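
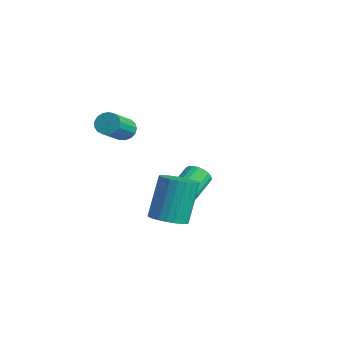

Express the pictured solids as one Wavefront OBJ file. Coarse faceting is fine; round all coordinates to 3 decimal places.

v 0.505 2.952 -3.756
v 0.92 2.925 -3.256
v 0.45 4.061 -2.804
v 0.035 4.088 -3.304
v 1.064 3.059 -3.442
v 0.594 4.195 -2.99
v 1.112 3.174 -3.682
v 0.641 4.31 -3.23
v 1.054 3.25 -3.934
v 0.584 4.386 -3.482
v 0.902 3.276 -4.156
v 0.432 4.412 -3.704
v 0.681 3.245 -4.309
v 0.211 4.381 -3.857
v 0.43 3.163 -4.366
v -0.041 4.299 -3.914
v 0.192 3.045 -4.318
v -0.279 4.181 -3.866
v 0.008 2.911 -4.172
v -0.463 4.047 -3.72
v -0.09 2.784 -3.955
v -0.561 3.92 -3.503
v -0.085 2.686 -3.703
v -0.556 3.822 -3.251
v 0.022 2.634 -3.46
v -0.449 3.77 -3.008
v 0.212 2.637 -3.269
v -0.258 3.773 -2.817
v 0.454 2.694 -3.161
v -0.017 3.83 -2.71
v 0.704 2.796 -3.157
v 0.234 3.932 -2.705
v 0.335 -0.055 1.046
v 0.872 0.149 0.966
v 1.503 -1.101 2.015
v 0.965 -1.305 2.094
v 0.78 0.289 1.188
v 1.411 -0.962 2.236
v 0.586 0.35 1.377
v 1.217 -0.901 2.425
v 0.335 0.318 1.49
v 0.965 -0.933 2.539
v 0.083 0.201 1.502
v 0.714 -1.05 2.55
v -0.111 0.025 1.409
v 0.52 -1.226 2.457
v -0.203 -0.169 1.233
v 0.428 -1.42 2.281
v -0.171 -0.337 1.014
v 0.46 -1.587 2.062
v -0.024 -0.44 0.802
v 0.607 -1.691 1.851
v 0.205 -0.455 0.646
v 0.836 -1.706 1.695
v 0.464 -0.378 0.582
v 1.095 -1.629 1.631
v 0.693 -0.227 0.624
v 1.324 -1.478 1.673
v 0.84 -0.037 0.762
v 1.471 -1.288 1.811
v 3.826 -0.393 -2.526
v 4.591 -0.047 -2.526
v 4.199 0.82 -0.654
v 3.434 0.473 -0.654
v 4.415 0.188 -2.672
v 4.023 1.054 -0.799
v 4.149 0.334 -2.795
v 3.757 1.201 -0.923
v 3.834 0.37 -2.878
v 3.441 1.236 -1.005
v 3.517 0.289 -2.907
v 3.125 1.156 -1.034
v 3.248 0.105 -2.878
v 2.856 0.971 -1.005
v 3.067 -0.156 -2.795
v 2.674 0.711 -0.923
v 3.001 -0.452 -2.672
v 2.609 0.414 -0.799
v 3.061 -0.74 -2.526
v 2.669 0.127 -0.654
v 3.237 -0.974 -2.381
v 2.845 -0.108 -0.508
v 3.503 -1.121 -2.257
v 3.111 -0.254 -0.385
v 3.819 -1.156 -2.175
v 3.426 -0.29 -0.302
v 4.135 -1.076 -2.146
v 3.743 -0.209 -0.273
v 4.404 -0.891 -2.175
v 4.012 -0.025 -0.302
v 4.586 -0.631 -2.257
v 4.193 0.236 -0.385
v 4.651 -0.334 -2.381
v 4.259 0.532 -0.508
f 2 1 5
f 2 5 3
f 3 5 6
f 3 6 4
f 5 1 7
f 5 7 6
f 6 7 8
f 6 8 4
f 7 1 9
f 7 9 8
f 8 9 10
f 8 10 4
f 9 1 11
f 9 11 10
f 10 11 12
f 10 12 4
f 11 1 13
f 11 13 12
f 12 13 14
f 12 14 4
f 13 1 15
f 13 15 14
f 14 15 16
f 14 16 4
f 15 1 17
f 15 17 16
f 16 17 18
f 16 18 4
f 17 1 19
f 17 19 18
f 18 19 20
f 18 20 4
f 19 1 21
f 19 21 20
f 20 21 22
f 20 22 4
f 21 1 23
f 21 23 22
f 22 23 24
f 22 24 4
f 23 1 25
f 23 25 24
f 24 25 26
f 24 26 4
f 25 1 27
f 25 27 26
f 26 27 28
f 26 28 4
f 27 1 29
f 27 29 28
f 28 29 30
f 28 30 4
f 29 1 31
f 29 31 30
f 30 31 32
f 30 32 4
f 31 1 2
f 31 2 32
f 32 2 3
f 32 3 4
f 34 33 37
f 34 37 35
f 35 37 38
f 35 38 36
f 37 33 39
f 37 39 38
f 38 39 40
f 38 40 36
f 39 33 41
f 39 41 40
f 40 41 42
f 40 42 36
f 41 33 43
f 41 43 42
f 42 43 44
f 42 44 36
f 43 33 45
f 43 45 44
f 44 45 46
f 44 46 36
f 45 33 47
f 45 47 46
f 46 47 48
f 46 48 36
f 47 33 49
f 47 49 48
f 48 49 50
f 48 50 36
f 49 33 51
f 49 51 50
f 50 51 52
f 50 52 36
f 51 33 53
f 51 53 52
f 52 53 54
f 52 54 36
f 53 33 55
f 53 55 54
f 54 55 56
f 54 56 36
f 55 33 57
f 55 57 56
f 56 57 58
f 56 58 36
f 57 33 59
f 57 59 58
f 58 59 60
f 58 60 36
f 59 33 34
f 59 34 60
f 60 34 35
f 60 35 36
f 62 61 65
f 62 65 63
f 63 65 66
f 63 66 64
f 65 61 67
f 65 67 66
f 66 67 68
f 66 68 64
f 67 61 69
f 67 69 68
f 68 69 70
f 68 70 64
f 69 61 71
f 69 71 70
f 70 71 72
f 70 72 64
f 71 61 73
f 71 73 72
f 72 73 74
f 72 74 64
f 73 61 75
f 73 75 74
f 74 75 76
f 74 76 64
f 75 61 77
f 75 77 76
f 76 77 78
f 76 78 64
f 77 61 79
f 77 79 78
f 78 79 80
f 78 80 64
f 79 61 81
f 79 81 80
f 80 81 82
f 80 82 64
f 81 61 83
f 81 83 82
f 82 83 84
f 82 84 64
f 83 61 85
f 83 85 84
f 84 85 86
f 84 86 64
f 85 61 87
f 85 87 86
f 86 87 88
f 86 88 64
f 87 61 89
f 87 89 88
f 88 89 90
f 88 90 64
f 89 61 91
f 89 91 90
f 90 91 92
f 90 92 64
f 91 61 93
f 91 93 92
f 92 93 94
f 92 94 64
f 93 61 62
f 93 62 94
f 94 62 63
f 94 63 64



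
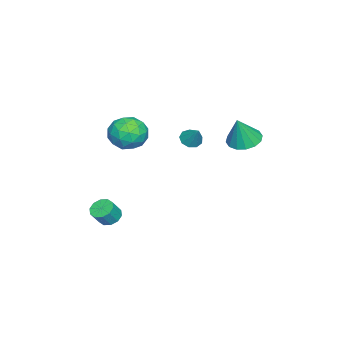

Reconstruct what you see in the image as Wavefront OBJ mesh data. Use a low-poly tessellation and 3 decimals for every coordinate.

v 3.299 -3.464 -2.806
v 3.866 -3.184 -3.083
v 4.407 -3.437 -2.232
v 3.841 -3.716 -1.954
v 3.663 -2.88 -2.864
v 4.205 -3.133 -2.013
v 3.321 -2.799 -2.622
v 3.863 -3.052 -1.771
v 2.971 -2.971 -2.45
v 3.513 -3.224 -1.599
v 2.746 -3.332 -2.414
v 3.288 -3.585 -1.563
v 2.733 -3.743 -2.528
v 3.274 -3.996 -1.677
v 2.935 -4.047 -2.747
v 3.477 -4.3 -1.896
v 3.277 -4.128 -2.989
v 3.819 -4.381 -2.138
v 3.627 -3.956 -3.161
v 4.169 -4.209 -2.31
v 3.852 -3.595 -3.197
v 4.394 -3.848 -2.346
v 0.907 2.992 2.931
v 1.747 3.369 2.663
v 1.513 2.788 4.549
v 1.475 3.756 2.814
v 1.05 3.939 2.996
v 0.587 3.867 3.161
v 0.209 3.561 3.264
v 0.018 3.102 3.278
v 0.066 2.614 3.199
v 0.338 2.227 3.048
v 0.763 2.045 2.866
v 1.226 2.116 2.701
v 1.604 2.422 2.598
v 1.795 2.881 2.584
v 0.46 -0.03 2.158
v 1.003 -0.348 2.039
v 1.04 0.59 3.142
v 0.994 0.024 1.809
v 0.736 0.371 1.742
v 0.348 0.53 1.87
v 0.013 0.427 2.133
v -0.113 0.11 2.407
v 0.03 -0.273 2.564
v 0.373 -0.542 2.532
v 0.758 -0.572 2.324
v -0.32 -2.705 2.024
v 0.844 -2.718 2.108
v -0.304 -4.522 1.512
v 0.86 -4.535 1.596
v 0.207 -4.437 2.558
v 0.197 -3.314 2.874
v 0.343 -3.926 0.746
v 0.333 -2.803 1.062
v 1.254 -3.472 1.318
v 1.17 -3.788 2.438
v -0.63 -3.452 1.182
v -0.714 -3.768 2.302
v 0.26 -2.552 2.111
v 0.28 -4.688 1.509
v -0.104 -4.631 2.075
v 0.58 -4.638 2.124
v -0.12 -2.902 2.561
v 0.564 -2.91 2.611
v 0.19 -3.921 2.876
v -0.024 -4.33 1.009
v 0.66 -4.338 1.059
v -0.04 -2.602 1.496
v 0.644 -2.609 1.545
v 0.35 -3.319 0.744
v 1.185 -3.003 1.696
v 1.195 -4.071 1.395
v 0.891 -3.713 0.895
v 0.885 -3.053 1.081
v 1.136 -3.188 2.354
v 1.146 -4.257 2.054
v 0.762 -4.199 2.619
v 0.756 -3.539 2.805
v 1.377 -3.632 1.89
v -0.606 -2.983 1.566
v -0.596 -4.052 1.266
v -0.216 -3.701 0.815
v -0.222 -3.041 1.001
v -0.655 -3.169 2.225
v -0.645 -4.237 1.924
v -0.345 -4.187 2.539
v -0.351 -3.527 2.725
v -0.837 -3.608 1.73
f 2 1 5
f 2 5 3
f 3 5 6
f 3 6 4
f 5 1 7
f 5 7 6
f 6 7 8
f 6 8 4
f 7 1 9
f 7 9 8
f 8 9 10
f 8 10 4
f 9 1 11
f 9 11 10
f 10 11 12
f 10 12 4
f 11 1 13
f 11 13 12
f 12 13 14
f 12 14 4
f 13 1 15
f 13 15 14
f 14 15 16
f 14 16 4
f 15 1 17
f 15 17 16
f 16 17 18
f 16 18 4
f 17 1 19
f 17 19 18
f 18 19 20
f 18 20 4
f 19 1 21
f 19 21 20
f 20 21 22
f 20 22 4
f 21 1 2
f 21 2 22
f 22 2 3
f 22 3 4
f 24 23 26
f 24 26 25
f 26 23 27
f 26 27 25
f 27 23 28
f 27 28 25
f 28 23 29
f 28 29 25
f 29 23 30
f 29 30 25
f 30 23 31
f 30 31 25
f 31 23 32
f 31 32 25
f 32 23 33
f 32 33 25
f 33 23 34
f 33 34 25
f 34 23 35
f 34 35 25
f 35 23 36
f 35 36 25
f 36 23 24
f 36 24 25
f 38 37 40
f 38 40 39
f 40 37 41
f 40 41 39
f 41 37 42
f 41 42 39
f 42 37 43
f 42 43 39
f 43 37 44
f 43 44 39
f 44 37 45
f 44 45 39
f 45 37 46
f 45 46 39
f 46 37 47
f 46 47 39
f 47 37 38
f 47 38 39
f 48 85 64
f 85 59 88
f 64 88 53
f 85 88 64
f 48 64 60
f 64 53 65
f 60 65 49
f 64 65 60
f 48 60 69
f 60 49 70
f 69 70 55
f 60 70 69
f 48 69 81
f 69 55 84
f 81 84 58
f 69 84 81
f 48 81 85
f 81 58 89
f 85 89 59
f 81 89 85
f 49 65 76
f 65 53 79
f 76 79 57
f 65 79 76
f 53 88 66
f 88 59 87
f 66 87 52
f 88 87 66
f 59 89 86
f 89 58 82
f 86 82 50
f 89 82 86
f 58 84 83
f 84 55 71
f 83 71 54
f 84 71 83
f 55 70 75
f 70 49 72
f 75 72 56
f 70 72 75
f 51 77 63
f 77 57 78
f 63 78 52
f 77 78 63
f 51 63 61
f 63 52 62
f 61 62 50
f 63 62 61
f 51 61 68
f 61 50 67
f 68 67 54
f 61 67 68
f 51 68 73
f 68 54 74
f 73 74 56
f 68 74 73
f 51 73 77
f 73 56 80
f 77 80 57
f 73 80 77
f 52 78 66
f 78 57 79
f 66 79 53
f 78 79 66
f 50 62 86
f 62 52 87
f 86 87 59
f 62 87 86
f 54 67 83
f 67 50 82
f 83 82 58
f 67 82 83
f 56 74 75
f 74 54 71
f 75 71 55
f 74 71 75
f 57 80 76
f 80 56 72
f 76 72 49
f 80 72 76



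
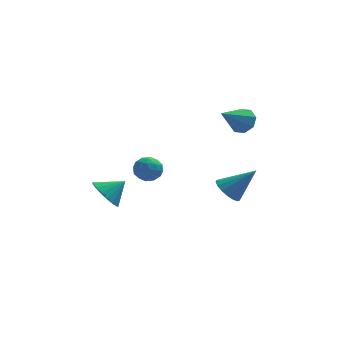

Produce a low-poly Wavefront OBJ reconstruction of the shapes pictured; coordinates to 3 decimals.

v -4.115 -1.48 -2.492
v -3.635 -2.119 -2.882
v -3.225 -1.24 -1.788
v -3.549 -1.8 -3.1
v -3.576 -1.416 -3.197
v -3.709 -1.046 -3.154
v -3.922 -0.761 -2.98
v -4.174 -0.619 -2.71
v -4.414 -0.647 -2.396
v -4.595 -0.84 -2.101
v -4.681 -1.16 -1.884
v -4.655 -1.543 -1.787
v -4.522 -1.913 -1.829
v -4.308 -2.198 -2.003
v -4.056 -2.34 -2.274
v -3.816 -2.312 -2.587
v -2.173 -3.407 -0.199
v -1.764 -3.334 0.357
v -2.736 -4.226 0.323
v -2.327 -4.153 0.879
v -2.78 -3.654 0.713
v -2.432 -3.148 0.391
v -2.068 -4.412 0.289
v -1.72 -3.906 -0.033
v -1.699 -3.955 0.659
v -2.139 -3.487 0.921
v -2.361 -4.073 -0.241
v -2.801 -3.605 0.021
v -1.919 -3.298 0.033
v -2.581 -4.262 0.647
v -2.847 -3.968 0.549
v -2.607 -3.926 0.876
v -2.312 -3.189 0.053
v -2.071 -3.146 0.38
v -2.668 -3.334 0.589
v -2.429 -4.414 0.3
v -2.188 -4.371 0.627
v -1.893 -3.634 -0.196
v -1.653 -3.592 0.131
v -1.832 -4.226 0.091
v -1.641 -3.621 0.537
v -1.972 -4.103 0.844
v -1.82 -4.255 0.497
v -1.615 -3.957 0.308
v -1.899 -3.345 0.691
v -2.23 -3.827 0.998
v -2.496 -3.534 0.901
v -2.291 -3.236 0.711
v -1.861 -3.711 0.869
v -2.27 -3.733 -0.318
v -2.601 -4.215 -0.011
v -2.209 -4.324 -0.031
v -2.004 -4.026 -0.221
v -2.528 -3.457 -0.164
v -2.859 -3.939 0.143
v -2.885 -3.603 0.372
v -2.68 -3.305 0.183
v -2.639 -3.849 -0.189
v 1.392 -0.441 -2.927
v 1.796 -0.981 -3.32
v 2.668 -0.399 -1.673
v 1.921 -0.657 -3.458
v 1.924 -0.284 -3.475
v 1.806 0.053 -3.366
v 1.593 0.277 -3.156
v 1.334 0.336 -2.894
v 1.088 0.217 -2.64
v 0.911 -0.052 -2.451
v 0.845 -0.411 -2.371
v 0.904 -0.777 -2.419
v 1.075 -1.065 -2.583
v 1.318 -1.211 -2.826
v 1.578 -1.18 -3.092
v 2.157 1.399 0.605
v 2.751 1.138 0.961
v 1.103 0.381 1.615
v 2.538 1.602 1.207
v 2.102 1.947 1.1
v 1.698 1.971 0.703
v 1.564 1.661 0.249
v 1.777 1.197 0.004
v 2.213 0.852 0.111
v 2.616 0.827 0.507
f 2 1 4
f 2 4 3
f 4 1 5
f 4 5 3
f 5 1 6
f 5 6 3
f 6 1 7
f 6 7 3
f 7 1 8
f 7 8 3
f 8 1 9
f 8 9 3
f 9 1 10
f 9 10 3
f 10 1 11
f 10 11 3
f 11 1 12
f 11 12 3
f 12 1 13
f 12 13 3
f 13 1 14
f 13 14 3
f 14 1 15
f 14 15 3
f 15 1 16
f 15 16 3
f 16 1 2
f 16 2 3
f 17 54 33
f 54 28 57
f 33 57 22
f 54 57 33
f 17 33 29
f 33 22 34
f 29 34 18
f 33 34 29
f 17 29 38
f 29 18 39
f 38 39 24
f 29 39 38
f 17 38 50
f 38 24 53
f 50 53 27
f 38 53 50
f 17 50 54
f 50 27 58
f 54 58 28
f 50 58 54
f 18 34 45
f 34 22 48
f 45 48 26
f 34 48 45
f 22 57 35
f 57 28 56
f 35 56 21
f 57 56 35
f 28 58 55
f 58 27 51
f 55 51 19
f 58 51 55
f 27 53 52
f 53 24 40
f 52 40 23
f 53 40 52
f 24 39 44
f 39 18 41
f 44 41 25
f 39 41 44
f 20 46 32
f 46 26 47
f 32 47 21
f 46 47 32
f 20 32 30
f 32 21 31
f 30 31 19
f 32 31 30
f 20 30 37
f 30 19 36
f 37 36 23
f 30 36 37
f 20 37 42
f 37 23 43
f 42 43 25
f 37 43 42
f 20 42 46
f 42 25 49
f 46 49 26
f 42 49 46
f 21 47 35
f 47 26 48
f 35 48 22
f 47 48 35
f 19 31 55
f 31 21 56
f 55 56 28
f 31 56 55
f 23 36 52
f 36 19 51
f 52 51 27
f 36 51 52
f 25 43 44
f 43 23 40
f 44 40 24
f 43 40 44
f 26 49 45
f 49 25 41
f 45 41 18
f 49 41 45
f 60 59 62
f 60 62 61
f 62 59 63
f 62 63 61
f 63 59 64
f 63 64 61
f 64 59 65
f 64 65 61
f 65 59 66
f 65 66 61
f 66 59 67
f 66 67 61
f 67 59 68
f 67 68 61
f 68 59 69
f 68 69 61
f 69 59 70
f 69 70 61
f 70 59 71
f 70 71 61
f 71 59 72
f 71 72 61
f 72 59 73
f 72 73 61
f 73 59 60
f 73 60 61
f 75 74 77
f 75 77 76
f 77 74 78
f 77 78 76
f 78 74 79
f 78 79 76
f 79 74 80
f 79 80 76
f 80 74 81
f 80 81 76
f 81 74 82
f 81 82 76
f 82 74 83
f 82 83 76
f 83 74 75
f 83 75 76



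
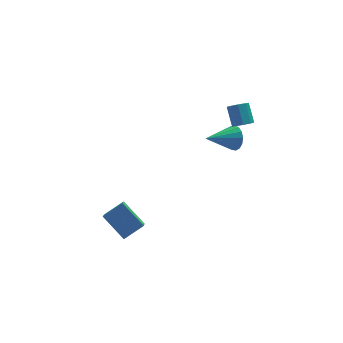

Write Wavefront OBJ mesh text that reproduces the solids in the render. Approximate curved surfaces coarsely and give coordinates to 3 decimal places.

v 3.544 2.221 0.671
v 4.047 2.442 0.455
v 4.038 3.34 1.353
v 3.536 3.119 1.569
v 3.681 2.627 0.266
v 3.673 3.525 1.164
v 3.235 2.575 0.314
v 3.227 3.473 1.212
v 2.97 2.315 0.571
v 2.962 3.213 1.469
v 3.042 2 0.887
v 3.033 2.898 1.785
v 3.407 1.815 1.076
v 3.399 2.713 1.974
v 3.853 1.867 1.028
v 3.845 2.765 1.926
v 4.118 2.127 0.771
v 4.11 3.025 1.669
v -4.361 1.238 -3.963
v -4.674 0.323 -3.17
v -3.254 1.413 -3.324
v -3.567 0.498 -2.532
v -3.573 0.062 -5.008
v -3.886 -0.853 -4.216
v -2.466 0.237 -4.37
v -2.779 -0.678 -3.577
v 3.561 3.61 -1.662
v 3.867 3.321 -0.97
v 1.839 3.33 -1.018
v 3.83 3.701 -0.904
v 3.732 4.06 -1.011
v 3.594 4.317 -1.267
v 3.449 4.411 -1.614
v 3.329 4.322 -1.972
v 3.263 4.07 -2.259
v 3.265 3.712 -2.409
v 3.334 3.331 -2.388
v 3.456 3.015 -2.201
v 3.602 2.834 -1.891
v 3.738 2.831 -1.528
v 3.834 3.007 -1.196
f 2 1 5
f 2 5 3
f 3 5 6
f 3 6 4
f 5 1 7
f 5 7 6
f 6 7 8
f 6 8 4
f 7 1 9
f 7 9 8
f 8 9 10
f 8 10 4
f 9 1 11
f 9 11 10
f 10 11 12
f 10 12 4
f 11 1 13
f 11 13 12
f 12 13 14
f 12 14 4
f 13 1 15
f 13 15 14
f 14 15 16
f 14 16 4
f 15 1 17
f 15 17 16
f 16 17 18
f 16 18 4
f 17 1 2
f 17 2 18
f 18 2 3
f 18 3 4
f 20 22 19
f 23 20 19
f 19 22 21
f 21 23 19
f 20 26 22
f 24 20 23
f 24 26 20
f 22 26 21
f 25 23 21
f 21 26 25
f 25 24 23
f 26 24 25
f 28 27 30
f 28 30 29
f 30 27 31
f 30 31 29
f 31 27 32
f 31 32 29
f 32 27 33
f 32 33 29
f 33 27 34
f 33 34 29
f 34 27 35
f 34 35 29
f 35 27 36
f 35 36 29
f 36 27 37
f 36 37 29
f 37 27 38
f 37 38 29
f 38 27 39
f 38 39 29
f 39 27 40
f 39 40 29
f 40 27 41
f 40 41 29
f 41 27 28
f 41 28 29



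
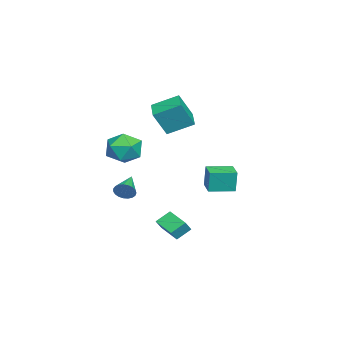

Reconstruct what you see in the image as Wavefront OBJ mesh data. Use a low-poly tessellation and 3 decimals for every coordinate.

v -2.378 1.596 -1.295
v -2.355 1.691 0.152
v -2.973 3.057 -1.382
v -2.949 3.153 0.065
v -1.211 2.067 -1.345
v -1.187 2.163 0.102
v -1.805 3.529 -1.432
v -1.782 3.624 0.015
v -0.745 -2.493 2.772
v -0.075 -1.5 2.745
v 0.555 -3.4 1.655
v 1.225 -2.407 1.628
v 1.115 -3.029 2.647
v 0.311 -2.468 3.338
v 0.169 -2.432 1.062
v -0.635 -1.871 1.753
v 0.49 -1.462 1.689
v 1.075 -1.831 2.668
v -0.595 -3.069 1.732
v -0.01 -3.438 2.711
v -0.577 -0.498 -4.176
v -0.077 -0.72 -3.486
v -1.119 0.214 -3.553
v -0.619 -0.009 -2.864
v 0.439 0.609 -4.556
v 0.939 0.386 -3.867
v -0.103 1.32 -3.934
v 0.397 1.098 -3.244
v -4.476 -1.139 2.573
v -3.933 -1.835 4.187
v -4.777 0.433 3.352
v -4.233 -0.263 4.966
v -3.047 -0.717 2.274
v -2.503 -1.413 3.888
v -3.347 0.855 3.053
v -2.804 0.159 4.667
v 0.618 -2.332 -0.997
v 0.814 -2.611 -0.42
v -0.978 -2.308 -0.443
v 0.838 -2.339 -0.364
v 0.823 -2.066 -0.417
v 0.774 -1.839 -0.571
v 0.697 -1.697 -0.798
v 0.607 -1.666 -1.06
v 0.519 -1.749 -1.311
v 0.448 -1.933 -1.507
v 0.406 -2.187 -1.615
v 0.401 -2.465 -1.617
v 0.434 -2.721 -1.511
v 0.499 -2.909 -1.316
v 0.584 -2.998 -1.066
v 0.675 -2.972 -0.804
v 0.757 -2.835 -0.575
f 2 4 1
f 5 2 1
f 1 4 3
f 3 5 1
f 2 8 4
f 6 2 5
f 6 8 2
f 4 8 3
f 7 5 3
f 3 8 7
f 7 6 5
f 8 6 7
f 9 20 14
f 9 14 10
f 9 10 16
f 9 16 19
f 9 19 20
f 10 14 18
f 14 20 13
f 20 19 11
f 19 16 15
f 16 10 17
f 12 18 13
f 12 13 11
f 12 11 15
f 12 15 17
f 12 17 18
f 13 18 14
f 11 13 20
f 15 11 19
f 17 15 16
f 18 17 10
f 22 24 21
f 25 22 21
f 21 24 23
f 23 25 21
f 22 28 24
f 26 22 25
f 26 28 22
f 24 28 23
f 27 25 23
f 23 28 27
f 27 26 25
f 28 26 27
f 30 32 29
f 33 30 29
f 29 32 31
f 31 33 29
f 30 36 32
f 34 30 33
f 34 36 30
f 32 36 31
f 35 33 31
f 31 36 35
f 35 34 33
f 36 34 35
f 38 37 40
f 38 40 39
f 40 37 41
f 40 41 39
f 41 37 42
f 41 42 39
f 42 37 43
f 42 43 39
f 43 37 44
f 43 44 39
f 44 37 45
f 44 45 39
f 45 37 46
f 45 46 39
f 46 37 47
f 46 47 39
f 47 37 48
f 47 48 39
f 48 37 49
f 48 49 39
f 49 37 50
f 49 50 39
f 50 37 51
f 50 51 39
f 51 37 52
f 51 52 39
f 52 37 53
f 52 53 39
f 53 37 38
f 53 38 39



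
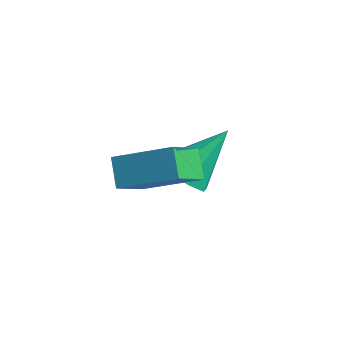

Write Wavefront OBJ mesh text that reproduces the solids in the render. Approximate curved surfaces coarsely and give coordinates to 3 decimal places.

v 1.135 -1.204 1.59
v 1.88 -1.471 1.709
v 1.345 -0.036 2.89
v 1.857 -1.013 1.303
v 1.412 -0.668 1.064
v 0.804 -0.636 1.134
v 0.391 -0.937 1.47
v 0.413 -1.394 1.877
v 0.859 -1.74 2.116
v 1.466 -1.771 2.046
v 2.391 -3.779 3.646
v 3.524 -2.816 4.289
v 1.923 -2.839 3.064
v 3.056 -1.877 3.707
v 2.924 -3.943 2.953
v 4.057 -2.981 3.596
v 2.456 -3.004 2.371
v 3.589 -2.041 3.014
f 2 1 4
f 2 4 3
f 4 1 5
f 4 5 3
f 5 1 6
f 5 6 3
f 6 1 7
f 6 7 3
f 7 1 8
f 7 8 3
f 8 1 9
f 8 9 3
f 9 1 10
f 9 10 3
f 10 1 2
f 10 2 3
f 12 14 11
f 15 12 11
f 11 14 13
f 13 15 11
f 12 18 14
f 16 12 15
f 16 18 12
f 14 18 13
f 17 15 13
f 13 18 17
f 17 16 15
f 18 16 17



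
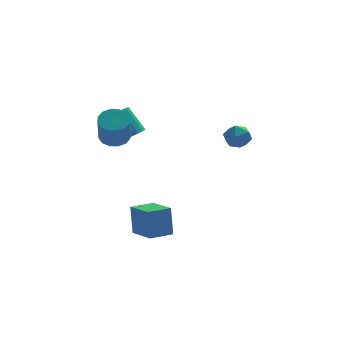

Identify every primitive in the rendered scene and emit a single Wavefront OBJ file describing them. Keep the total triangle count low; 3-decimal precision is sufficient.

v -2.167 -0.706 -4.229
v -2.269 -0.305 -2.405
v -3.063 0.908 -4.634
v -3.165 1.309 -2.81
v -0.875 -0.009 -4.31
v -0.977 0.392 -2.486
v -1.771 1.605 -4.715
v -1.873 2.006 -2.891
v -3.975 2.306 2.314
v -3.121 2.061 2.171
v -3.171 0.868 3.924
v -4.025 1.114 4.066
v -3.094 2.445 2.434
v -3.144 1.252 4.186
v -3.303 2.792 2.664
v -3.353 1.599 4.416
v -3.692 3.009 2.8
v -3.742 1.816 4.552
v -4.157 3.037 2.806
v -4.207 1.845 4.558
v -4.573 2.87 2.68
v -4.623 1.678 4.433
v -4.829 2.552 2.456
v -4.879 1.359 4.209
v -4.856 2.168 2.194
v -4.906 0.975 3.946
v -4.647 1.821 1.964
v -4.697 0.628 3.716
v -4.258 1.604 1.828
v -4.308 0.411 3.58
v -3.793 1.575 1.822
v -3.843 0.383 3.574
v -3.377 1.742 1.947
v -3.427 0.55 3.7
v -2.866 3.45 1.842
v -2.267 3.803 2.064
v -3.174 4.402 3.56
v -3.774 4.05 3.338
v -2.454 4.053 1.85
v -3.361 4.652 3.347
v -2.752 4.141 1.635
v -3.659 4.74 3.132
v -3.08 4.044 1.474
v -3.987 4.643 2.971
v -3.351 3.788 1.413
v -4.258 4.387 2.91
v -3.492 3.442 1.466
v -4.399 4.041 2.963
v -3.466 3.098 1.62
v -4.373 3.697 3.116
v -3.279 2.848 1.833
v -4.186 3.447 3.33
v -2.981 2.76 2.048
v -3.888 3.359 3.545
v -2.653 2.857 2.209
v -3.56 3.456 3.706
v -2.382 3.113 2.27
v -3.289 3.712 3.767
v -2.241 3.459 2.217
v -3.148 4.058 3.714
v 2.465 3.694 2.084
v 3.355 3.54 2.229
v 2.385 2.46 1.271
v 3.275 2.306 1.416
v 2.679 2.229 2.106
v 2.729 2.992 2.608
v 3.011 3.008 0.892
v 3.061 3.771 1.394
v 3.693 3.116 1.492
v 3.487 2.635 2.242
v 2.253 3.365 1.258
v 2.047 2.884 2.008
f 2 4 1
f 5 2 1
f 1 4 3
f 3 5 1
f 2 8 4
f 6 2 5
f 6 8 2
f 4 8 3
f 7 5 3
f 3 8 7
f 7 6 5
f 8 6 7
f 10 9 13
f 10 13 11
f 11 13 14
f 11 14 12
f 13 9 15
f 13 15 14
f 14 15 16
f 14 16 12
f 15 9 17
f 15 17 16
f 16 17 18
f 16 18 12
f 17 9 19
f 17 19 18
f 18 19 20
f 18 20 12
f 19 9 21
f 19 21 20
f 20 21 22
f 20 22 12
f 21 9 23
f 21 23 22
f 22 23 24
f 22 24 12
f 23 9 25
f 23 25 24
f 24 25 26
f 24 26 12
f 25 9 27
f 25 27 26
f 26 27 28
f 26 28 12
f 27 9 29
f 27 29 28
f 28 29 30
f 28 30 12
f 29 9 31
f 29 31 30
f 30 31 32
f 30 32 12
f 31 9 33
f 31 33 32
f 32 33 34
f 32 34 12
f 33 9 10
f 33 10 34
f 34 10 11
f 34 11 12
f 36 35 39
f 36 39 37
f 37 39 40
f 37 40 38
f 39 35 41
f 39 41 40
f 40 41 42
f 40 42 38
f 41 35 43
f 41 43 42
f 42 43 44
f 42 44 38
f 43 35 45
f 43 45 44
f 44 45 46
f 44 46 38
f 45 35 47
f 45 47 46
f 46 47 48
f 46 48 38
f 47 35 49
f 47 49 48
f 48 49 50
f 48 50 38
f 49 35 51
f 49 51 50
f 50 51 52
f 50 52 38
f 51 35 53
f 51 53 52
f 52 53 54
f 52 54 38
f 53 35 55
f 53 55 54
f 54 55 56
f 54 56 38
f 55 35 57
f 55 57 56
f 56 57 58
f 56 58 38
f 57 35 59
f 57 59 58
f 58 59 60
f 58 60 38
f 59 35 36
f 59 36 60
f 60 36 37
f 60 37 38
f 61 72 66
f 61 66 62
f 61 62 68
f 61 68 71
f 61 71 72
f 62 66 70
f 66 72 65
f 72 71 63
f 71 68 67
f 68 62 69
f 64 70 65
f 64 65 63
f 64 63 67
f 64 67 69
f 64 69 70
f 65 70 66
f 63 65 72
f 67 63 71
f 69 67 68
f 70 69 62



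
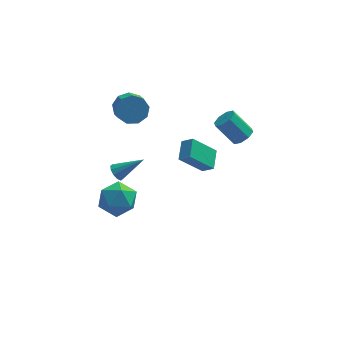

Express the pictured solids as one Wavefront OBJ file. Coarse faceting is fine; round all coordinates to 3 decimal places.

v -3.07 -3.804 2.333
v -2.767 -3.603 1.895
v -1.61 -3.756 3.367
v -2.9 -3.328 2.07
v -3.098 -3.235 2.346
v -3.286 -3.359 2.617
v -3.391 -3.653 2.78
v -3.374 -4.005 2.772
v -3.241 -4.28 2.597
v -3.043 -4.373 2.321
v -2.855 -4.249 2.05
v -2.75 -3.955 1.887
v 3.978 0.297 1.424
v 4.531 0.213 1.893
v 3.496 0.599 3.185
v 2.942 0.683 2.716
v 4.489 0.737 1.703
v 3.454 1.122 2.995
v 4.148 1.003 1.35
v 3.113 1.389 2.642
v 3.707 0.856 1.04
v 2.671 1.242 2.332
v 3.424 0.381 0.955
v 2.389 0.767 2.247
v 3.466 -0.142 1.145
v 2.431 0.243 2.437
v 3.807 -0.409 1.498
v 2.772 -0.023 2.79
v 4.249 -0.262 1.808
v 3.213 0.124 3.1
v -2.333 1.063 3.576
v -2.026 0.607 2.801
v -1.84 -0.538 3.549
v -2.147 -0.083 4.324
v -1.526 0.888 3.107
v -1.34 -0.257 3.854
v -1.404 1.25 3.632
v -1.217 0.105 4.379
v -1.716 1.525 4.131
v -1.53 0.38 4.878
v -2.318 1.583 4.371
v -2.131 0.438 5.118
v -2.926 1.398 4.239
v -2.739 0.253 4.986
v -3.257 1.056 3.797
v -3.071 -0.089 4.544
v -3.156 0.716 3.252
v -2.97 -0.429 3.999
v -2.67 0.539 2.859
v -2.483 -0.606 3.606
v 0.81 -4.631 4.358
v 1.014 -3.477 4.823
v 0.222 -4.336 3.885
v 0.426 -3.183 4.35
v 2.094 -4.297 2.97
v 2.298 -3.144 3.435
v 1.506 -4.003 2.497
v 1.71 -2.849 2.962
v -2.597 0.139 -3.375
v -2.001 -0.618 -2.593
v -4.159 -1.122 -3.407
v -3.563 -1.879 -2.625
v -3.97 -0.775 -2.231
v -3.004 0.004 -2.211
v -3.156 -1.744 -3.789
v -2.19 -0.965 -3.769
v -2.347 -1.782 -2.849
v -2.85 -1.183 -1.886
v -3.31 -0.557 -4.114
v -3.813 0.042 -3.151
f 2 1 4
f 2 4 3
f 4 1 5
f 4 5 3
f 5 1 6
f 5 6 3
f 6 1 7
f 6 7 3
f 7 1 8
f 7 8 3
f 8 1 9
f 8 9 3
f 9 1 10
f 9 10 3
f 10 1 11
f 10 11 3
f 11 1 12
f 11 12 3
f 12 1 2
f 12 2 3
f 14 13 17
f 14 17 15
f 15 17 18
f 15 18 16
f 17 13 19
f 17 19 18
f 18 19 20
f 18 20 16
f 19 13 21
f 19 21 20
f 20 21 22
f 20 22 16
f 21 13 23
f 21 23 22
f 22 23 24
f 22 24 16
f 23 13 25
f 23 25 24
f 24 25 26
f 24 26 16
f 25 13 27
f 25 27 26
f 26 27 28
f 26 28 16
f 27 13 29
f 27 29 28
f 28 29 30
f 28 30 16
f 29 13 14
f 29 14 30
f 30 14 15
f 30 15 16
f 32 31 35
f 32 35 33
f 33 35 36
f 33 36 34
f 35 31 37
f 35 37 36
f 36 37 38
f 36 38 34
f 37 31 39
f 37 39 38
f 38 39 40
f 38 40 34
f 39 31 41
f 39 41 40
f 40 41 42
f 40 42 34
f 41 31 43
f 41 43 42
f 42 43 44
f 42 44 34
f 43 31 45
f 43 45 44
f 44 45 46
f 44 46 34
f 45 31 47
f 45 47 46
f 46 47 48
f 46 48 34
f 47 31 49
f 47 49 48
f 48 49 50
f 48 50 34
f 49 31 32
f 49 32 50
f 50 32 33
f 50 33 34
f 52 54 51
f 55 52 51
f 51 54 53
f 53 55 51
f 52 58 54
f 56 52 55
f 56 58 52
f 54 58 53
f 57 55 53
f 53 58 57
f 57 56 55
f 58 56 57
f 59 70 64
f 59 64 60
f 59 60 66
f 59 66 69
f 59 69 70
f 60 64 68
f 64 70 63
f 70 69 61
f 69 66 65
f 66 60 67
f 62 68 63
f 62 63 61
f 62 61 65
f 62 65 67
f 62 67 68
f 63 68 64
f 61 63 70
f 65 61 69
f 67 65 66
f 68 67 60



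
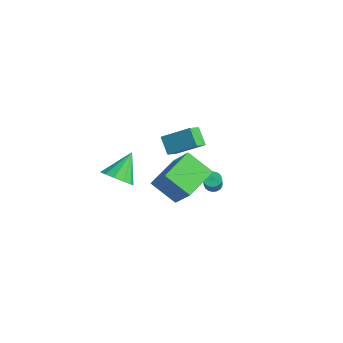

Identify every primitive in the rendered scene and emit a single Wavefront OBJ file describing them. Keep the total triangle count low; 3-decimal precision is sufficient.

v -3.677 -1.039 -4.465
v -2.702 -1.17 -4.021
v -4.143 0.339 -3.035
v -2.644 -0.725 -4.431
v -2.915 -0.379 -4.853
v -3.428 -0.243 -5.151
v -4.019 -0.359 -5.231
v -4.503 -0.691 -5.069
v -4.724 -1.134 -4.714
v -4.612 -1.546 -4.281
v -4.204 -1.798 -3.906
v -3.629 -1.808 -3.709
v -3.069 -1.574 -3.751
v -2.104 1.461 -2.396
v -3.03 1.613 -1.496
v -2.545 2.383 -3.005
v -3.471 2.535 -2.105
v -0.929 2.685 -1.395
v -1.855 2.837 -0.495
v -1.37 3.607 -2.004
v -2.296 3.759 -1.104
v 1.321 2.267 -3.103
v 1.586 2.723 -3.046
v 2.404 2.089 -1.761
v 2.139 1.633 -1.817
v 1.396 2.755 -2.91
v 2.214 2.121 -1.625
v 1.192 2.691 -2.811
v 2.01 2.057 -1.526
v 1.013 2.542 -2.771
v 1.831 1.908 -1.486
v 0.895 2.34 -2.796
v 1.713 1.706 -1.51
v 0.862 2.123 -2.881
v 1.68 1.489 -1.596
v 0.919 1.934 -3.011
v 1.737 1.3 -1.726
v 1.056 1.811 -3.159
v 1.874 1.177 -1.874
v 1.246 1.779 -3.295
v 2.064 1.145 -2.01
v 1.45 1.843 -3.394
v 2.268 1.209 -2.109
v 1.629 1.992 -3.434
v 2.447 1.358 -2.149
v 1.747 2.194 -3.41
v 2.565 1.56 -2.124
v 1.78 2.411 -3.324
v 2.598 1.777 -2.039
v 1.723 2.6 -3.194
v 2.541 1.966 -1.909
v 2.152 -2.48 -0.293
v 3.443 -2.413 1.194
v 1.417 -0.48 0.255
v 2.708 -0.413 1.742
v 3.412 -1.707 -1.422
v 4.703 -1.64 0.065
v 2.677 0.293 -0.874
v 3.968 0.36 0.613
f 2 1 4
f 2 4 3
f 4 1 5
f 4 5 3
f 5 1 6
f 5 6 3
f 6 1 7
f 6 7 3
f 7 1 8
f 7 8 3
f 8 1 9
f 8 9 3
f 9 1 10
f 9 10 3
f 10 1 11
f 10 11 3
f 11 1 12
f 11 12 3
f 12 1 13
f 12 13 3
f 13 1 2
f 13 2 3
f 15 17 14
f 18 15 14
f 14 17 16
f 16 18 14
f 15 21 17
f 19 15 18
f 19 21 15
f 17 21 16
f 20 18 16
f 16 21 20
f 20 19 18
f 21 19 20
f 23 22 26
f 23 26 24
f 24 26 27
f 24 27 25
f 26 22 28
f 26 28 27
f 27 28 29
f 27 29 25
f 28 22 30
f 28 30 29
f 29 30 31
f 29 31 25
f 30 22 32
f 30 32 31
f 31 32 33
f 31 33 25
f 32 22 34
f 32 34 33
f 33 34 35
f 33 35 25
f 34 22 36
f 34 36 35
f 35 36 37
f 35 37 25
f 36 22 38
f 36 38 37
f 37 38 39
f 37 39 25
f 38 22 40
f 38 40 39
f 39 40 41
f 39 41 25
f 40 22 42
f 40 42 41
f 41 42 43
f 41 43 25
f 42 22 44
f 42 44 43
f 43 44 45
f 43 45 25
f 44 22 46
f 44 46 45
f 45 46 47
f 45 47 25
f 46 22 48
f 46 48 47
f 47 48 49
f 47 49 25
f 48 22 50
f 48 50 49
f 49 50 51
f 49 51 25
f 50 22 23
f 50 23 51
f 51 23 24
f 51 24 25
f 53 55 52
f 56 53 52
f 52 55 54
f 54 56 52
f 53 59 55
f 57 53 56
f 57 59 53
f 55 59 54
f 58 56 54
f 54 59 58
f 58 57 56
f 59 57 58



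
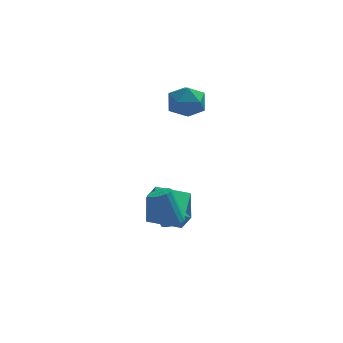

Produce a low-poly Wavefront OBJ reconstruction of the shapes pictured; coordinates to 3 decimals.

v 1.182 4.069 2.271
v 1.706 4.187 3.1
v 1.814 2.613 2.08
v 2.338 2.731 2.909
v 1.355 2.634 2.955
v 0.965 3.534 3.073
v 2.555 3.266 2.107
v 2.165 4.166 2.225
v 2.555 3.691 2.999
v 1.813 3.3 3.523
v 1.707 3.5 1.657
v 0.965 3.109 2.181
v -0.061 0.167 -3.158
v -0.049 1.651 -2.508
v 1.486 0.41 -3.739
v 1.498 1.893 -3.089
v 0.342 -0.233 -2.251
v 0.354 1.25 -1.601
v 1.889 0.009 -2.832
v 1.901 1.493 -2.182
v 1.068 -2.017 -1.877
v 1.542 -2.207 -1.675
v 0.987 -1.874 -0.06
v 0.512 -1.683 -0.263
v 1.583 -1.904 -1.723
v 1.028 -1.571 -0.108
v 1.461 -1.637 -1.821
v 0.906 -1.303 -0.206
v 1.214 -1.49 -1.936
v 0.658 -1.156 -0.321
v 0.92 -1.51 -2.033
v 0.365 -1.177 -0.418
v 0.673 -1.692 -2.08
v 0.118 -1.358 -0.465
v 0.551 -1.976 -2.063
v -0.004 -1.643 -0.448
v 0.594 -2.274 -1.987
v 0.039 -1.94 -0.372
v 0.786 -2.49 -1.876
v 0.231 -2.156 -0.261
v 1.068 -2.555 -1.766
v 0.513 -2.222 -0.151
v 1.35 -2.45 -1.691
v 0.795 -2.117 -0.076
f 1 12 6
f 1 6 2
f 1 2 8
f 1 8 11
f 1 11 12
f 2 6 10
f 6 12 5
f 12 11 3
f 11 8 7
f 8 2 9
f 4 10 5
f 4 5 3
f 4 3 7
f 4 7 9
f 4 9 10
f 5 10 6
f 3 5 12
f 7 3 11
f 9 7 8
f 10 9 2
f 14 16 13
f 17 14 13
f 13 16 15
f 15 17 13
f 14 20 16
f 18 14 17
f 18 20 14
f 16 20 15
f 19 17 15
f 15 20 19
f 19 18 17
f 20 18 19
f 22 21 25
f 22 25 23
f 23 25 26
f 23 26 24
f 25 21 27
f 25 27 26
f 26 27 28
f 26 28 24
f 27 21 29
f 27 29 28
f 28 29 30
f 28 30 24
f 29 21 31
f 29 31 30
f 30 31 32
f 30 32 24
f 31 21 33
f 31 33 32
f 32 33 34
f 32 34 24
f 33 21 35
f 33 35 34
f 34 35 36
f 34 36 24
f 35 21 37
f 35 37 36
f 36 37 38
f 36 38 24
f 37 21 39
f 37 39 38
f 38 39 40
f 38 40 24
f 39 21 41
f 39 41 40
f 40 41 42
f 40 42 24
f 41 21 43
f 41 43 42
f 42 43 44
f 42 44 24
f 43 21 22
f 43 22 44
f 44 22 23
f 44 23 24



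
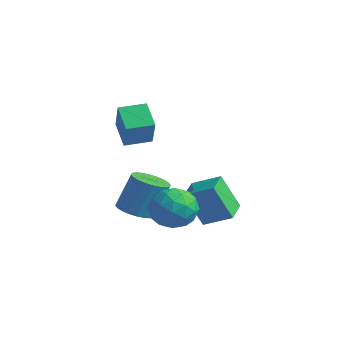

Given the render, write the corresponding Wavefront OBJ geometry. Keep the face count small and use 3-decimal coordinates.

v 0.976 -1.586 -3.541
v 1.815 -1.016 -2.922
v 1.365 -3.204 -2.578
v 2.204 -2.634 -1.959
v 1.058 -2.372 -1.788
v 0.817 -1.372 -2.383
v 2.363 -2.848 -3.117
v 2.122 -1.848 -3.712
v 2.672 -1.796 -2.66
v 1.865 -1.501 -1.839
v 1.315 -2.719 -3.661
v 0.508 -2.424 -2.84
v 1.361 -1.159 -3.316
v 1.819 -3.061 -2.184
v 1.145 -2.907 -2.084
v 1.638 -2.572 -1.72
v 0.775 -1.368 -2.999
v 1.268 -1.033 -2.635
v 0.823 -1.83 -1.969
v 1.912 -3.187 -2.865
v 2.405 -2.852 -2.501
v 1.542 -1.648 -3.78
v 2.035 -1.313 -3.416
v 2.357 -2.39 -3.531
v 2.358 -1.282 -2.798
v 2.587 -2.233 -2.232
v 2.68 -2.36 -2.913
v 2.539 -1.772 -3.262
v 1.884 -1.109 -2.315
v 2.113 -2.06 -1.749
v 1.439 -1.906 -1.649
v 1.298 -1.318 -1.999
v 2.388 -1.568 -2.161
v 1.067 -2.16 -3.751
v 1.296 -3.111 -3.185
v 1.882 -2.902 -3.501
v 1.741 -2.314 -3.851
v 0.593 -1.987 -3.268
v 0.822 -2.938 -2.702
v 0.641 -2.448 -2.238
v 0.5 -1.86 -2.587
v 0.792 -2.652 -3.339
v -2.678 -0.829 -4.826
v -1.887 -0.356 -5.128
v -1.59 0.341 -3.255
v -2.382 -0.131 -2.954
v -2.154 -0.094 -5.183
v -1.858 0.603 -3.31
v -2.502 0.056 -5.184
v -2.205 0.753 -3.311
v -2.876 0.071 -5.13
v -2.579 0.768 -3.258
v -3.22 -0.05 -5.03
v -2.924 0.647 -3.158
v -3.482 -0.291 -4.899
v -3.185 0.407 -3.027
v -3.621 -0.612 -4.757
v -3.325 0.085 -2.885
v -3.617 -0.967 -4.626
v -3.32 -0.27 -2.753
v -3.47 -1.301 -4.525
v -3.173 -0.604 -2.652
v -3.202 -1.563 -4.47
v -2.906 -0.866 -2.597
v -2.855 -1.713 -4.469
v -2.558 -1.016 -2.596
v -2.481 -1.728 -4.522
v -2.184 -1.031 -2.65
v -2.136 -1.607 -4.622
v -1.84 -0.91 -2.75
v -1.875 -1.367 -4.753
v -1.578 -0.669 -2.881
v -1.735 -1.045 -4.895
v -1.439 -0.348 -3.023
v -1.74 -0.69 -5.027
v -1.443 0.007 -3.154
v -1.959 -2.018 -0.133
v -3.086 -1.585 0.725
v -1.408 -0.825 -0.01
v -2.534 -0.392 0.847
v -1.086 -2.568 1.293
v -2.212 -2.135 2.15
v -0.534 -1.375 1.415
v -1.661 -0.942 2.273
v 0.173 0.813 -5.204
v -0.431 0.175 -3.352
v -0.643 1.98 -5.068
v -1.246 1.342 -3.215
v 1.346 1.558 -4.565
v 0.743 0.92 -2.712
v 0.531 2.725 -4.428
v -0.073 2.087 -2.576
f 1 38 17
f 38 12 41
f 17 41 6
f 38 41 17
f 1 17 13
f 17 6 18
f 13 18 2
f 17 18 13
f 1 13 22
f 13 2 23
f 22 23 8
f 13 23 22
f 1 22 34
f 22 8 37
f 34 37 11
f 22 37 34
f 1 34 38
f 34 11 42
f 38 42 12
f 34 42 38
f 2 18 29
f 18 6 32
f 29 32 10
f 18 32 29
f 6 41 19
f 41 12 40
f 19 40 5
f 41 40 19
f 12 42 39
f 42 11 35
f 39 35 3
f 42 35 39
f 11 37 36
f 37 8 24
f 36 24 7
f 37 24 36
f 8 23 28
f 23 2 25
f 28 25 9
f 23 25 28
f 4 30 16
f 30 10 31
f 16 31 5
f 30 31 16
f 4 16 14
f 16 5 15
f 14 15 3
f 16 15 14
f 4 14 21
f 14 3 20
f 21 20 7
f 14 20 21
f 4 21 26
f 21 7 27
f 26 27 9
f 21 27 26
f 4 26 30
f 26 9 33
f 30 33 10
f 26 33 30
f 5 31 19
f 31 10 32
f 19 32 6
f 31 32 19
f 3 15 39
f 15 5 40
f 39 40 12
f 15 40 39
f 7 20 36
f 20 3 35
f 36 35 11
f 20 35 36
f 9 27 28
f 27 7 24
f 28 24 8
f 27 24 28
f 10 33 29
f 33 9 25
f 29 25 2
f 33 25 29
f 44 43 47
f 44 47 45
f 45 47 48
f 45 48 46
f 47 43 49
f 47 49 48
f 48 49 50
f 48 50 46
f 49 43 51
f 49 51 50
f 50 51 52
f 50 52 46
f 51 43 53
f 51 53 52
f 52 53 54
f 52 54 46
f 53 43 55
f 53 55 54
f 54 55 56
f 54 56 46
f 55 43 57
f 55 57 56
f 56 57 58
f 56 58 46
f 57 43 59
f 57 59 58
f 58 59 60
f 58 60 46
f 59 43 61
f 59 61 60
f 60 61 62
f 60 62 46
f 61 43 63
f 61 63 62
f 62 63 64
f 62 64 46
f 63 43 65
f 63 65 64
f 64 65 66
f 64 66 46
f 65 43 67
f 65 67 66
f 66 67 68
f 66 68 46
f 67 43 69
f 67 69 68
f 68 69 70
f 68 70 46
f 69 43 71
f 69 71 70
f 70 71 72
f 70 72 46
f 71 43 73
f 71 73 72
f 72 73 74
f 72 74 46
f 73 43 75
f 73 75 74
f 74 75 76
f 74 76 46
f 75 43 44
f 75 44 76
f 76 44 45
f 76 45 46
f 78 80 77
f 81 78 77
f 77 80 79
f 79 81 77
f 78 84 80
f 82 78 81
f 82 84 78
f 80 84 79
f 83 81 79
f 79 84 83
f 83 82 81
f 84 82 83
f 86 88 85
f 89 86 85
f 85 88 87
f 87 89 85
f 86 92 88
f 90 86 89
f 90 92 86
f 88 92 87
f 91 89 87
f 87 92 91
f 91 90 89
f 92 90 91



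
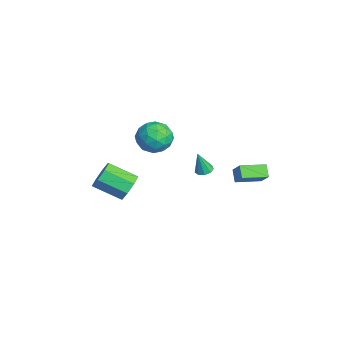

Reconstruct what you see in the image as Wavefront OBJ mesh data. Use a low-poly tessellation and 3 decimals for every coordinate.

v 2.937 1.563 2.089
v 3.386 1.841 2.125
v 3.063 1.177 3.491
v 3.103 2.052 2.208
v 2.742 2.034 2.236
v 2.472 1.795 2.195
v 2.419 1.448 2.104
v 2.609 1.155 2.006
v 2.951 1.053 1.947
v 3.287 1.189 1.954
v 3.459 1.501 2.024
v 0.155 -0.05 3.799
v 0.852 -0.227 2.919
v -1.152 -1.033 2.961
v -0.455 -1.21 2.081
v -0.238 -1.697 3.084
v 0.569 -1.089 3.602
v -0.869 -0.171 2.278
v -0.062 0.437 2.796
v 0.218 -0.301 1.979
v 0.608 -1.244 2.477
v -0.908 -0.016 3.403
v -0.518 -0.959 3.901
v 0.618 -0.052 3.432
v -0.918 -1.208 2.448
v -0.791 -1.494 3.037
v -0.381 -1.598 2.52
v 0.452 -0.559 3.834
v 0.862 -0.663 3.317
v 0.221 -1.527 3.413
v -1.162 -0.597 2.563
v -0.752 -0.701 2.046
v 0.081 0.338 3.36
v 0.491 0.234 2.843
v -0.521 0.267 2.467
v 0.655 -0.2 2.363
v -0.113 -0.777 1.871
v -0.356 -0.167 1.987
v 0.118 0.19 2.291
v 0.885 -0.754 2.656
v 0.116 -1.332 2.163
v 0.244 -1.618 2.753
v 0.719 -1.261 3.057
v 0.512 -0.798 2.103
v -0.416 0.072 3.717
v -1.185 -0.506 3.224
v -1.019 0.001 2.823
v -0.544 0.358 3.127
v -0.187 -0.483 4.009
v -0.955 -1.06 3.517
v -0.418 -1.45 3.589
v 0.056 -1.093 3.893
v -0.812 -0.462 3.777
v 1.361 -2.254 -0.002
v 1.963 -2.094 0.729
v 1.34 -3.606 1.573
v 0.739 -3.766 0.842
v 1.311 -1.771 0.826
v 0.688 -3.282 1.67
v 0.688 -1.731 0.438
v 0.065 -3.242 1.282
v 0.46 -1.997 -0.208
v -0.163 -3.509 0.637
v 0.76 -2.414 -0.733
v 0.137 -3.926 0.111
v 1.412 -2.738 -0.83
v 0.789 -4.249 0.014
v 2.035 -2.778 -0.442
v 1.412 -4.289 0.402
v 2.263 -2.511 0.203
v 1.64 -4.023 1.048
v 3.708 3.098 1.422
v 3.079 3.098 1.994
v 3.502 4.597 1.195
v 2.873 4.597 1.767
v 4.447 3.323 2.233
v 3.818 3.323 2.805
v 4.241 4.822 2.006
v 3.612 4.822 2.578
f 2 1 4
f 2 4 3
f 4 1 5
f 4 5 3
f 5 1 6
f 5 6 3
f 6 1 7
f 6 7 3
f 7 1 8
f 7 8 3
f 8 1 9
f 8 9 3
f 9 1 10
f 9 10 3
f 10 1 11
f 10 11 3
f 11 1 2
f 11 2 3
f 12 49 28
f 49 23 52
f 28 52 17
f 49 52 28
f 12 28 24
f 28 17 29
f 24 29 13
f 28 29 24
f 12 24 33
f 24 13 34
f 33 34 19
f 24 34 33
f 12 33 45
f 33 19 48
f 45 48 22
f 33 48 45
f 12 45 49
f 45 22 53
f 49 53 23
f 45 53 49
f 13 29 40
f 29 17 43
f 40 43 21
f 29 43 40
f 17 52 30
f 52 23 51
f 30 51 16
f 52 51 30
f 23 53 50
f 53 22 46
f 50 46 14
f 53 46 50
f 22 48 47
f 48 19 35
f 47 35 18
f 48 35 47
f 19 34 39
f 34 13 36
f 39 36 20
f 34 36 39
f 15 41 27
f 41 21 42
f 27 42 16
f 41 42 27
f 15 27 25
f 27 16 26
f 25 26 14
f 27 26 25
f 15 25 32
f 25 14 31
f 32 31 18
f 25 31 32
f 15 32 37
f 32 18 38
f 37 38 20
f 32 38 37
f 15 37 41
f 37 20 44
f 41 44 21
f 37 44 41
f 16 42 30
f 42 21 43
f 30 43 17
f 42 43 30
f 14 26 50
f 26 16 51
f 50 51 23
f 26 51 50
f 18 31 47
f 31 14 46
f 47 46 22
f 31 46 47
f 20 38 39
f 38 18 35
f 39 35 19
f 38 35 39
f 21 44 40
f 44 20 36
f 40 36 13
f 44 36 40
f 55 54 58
f 55 58 56
f 56 58 59
f 56 59 57
f 58 54 60
f 58 60 59
f 59 60 61
f 59 61 57
f 60 54 62
f 60 62 61
f 61 62 63
f 61 63 57
f 62 54 64
f 62 64 63
f 63 64 65
f 63 65 57
f 64 54 66
f 64 66 65
f 65 66 67
f 65 67 57
f 66 54 68
f 66 68 67
f 67 68 69
f 67 69 57
f 68 54 70
f 68 70 69
f 69 70 71
f 69 71 57
f 70 54 55
f 70 55 71
f 71 55 56
f 71 56 57
f 73 75 72
f 76 73 72
f 72 75 74
f 74 76 72
f 73 79 75
f 77 73 76
f 77 79 73
f 75 79 74
f 78 76 74
f 74 79 78
f 78 77 76
f 79 77 78



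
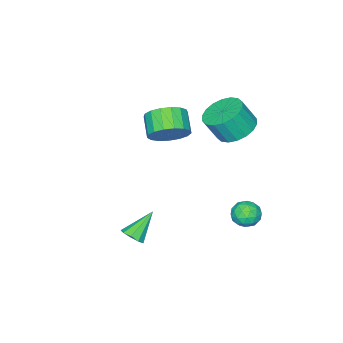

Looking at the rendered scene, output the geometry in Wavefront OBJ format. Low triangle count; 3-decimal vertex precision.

v -4.196 1.511 2.675
v -3.389 2.213 2.628
v -2.898 1.73 3.858
v -3.704 1.029 3.905
v -3.728 2.456 2.859
v -3.236 1.973 4.089
v -4.159 2.512 3.053
v -3.667 2.029 4.283
v -4.598 2.369 3.172
v -4.106 1.887 4.402
v -4.956 2.057 3.193
v -4.465 1.574 4.423
v -5.165 1.637 3.112
v -4.673 1.154 4.342
v -5.181 1.192 2.943
v -4.689 0.709 4.173
v -5.002 0.81 2.722
v -4.511 0.327 3.952
v -4.664 0.567 2.491
v -4.172 0.084 3.721
v -4.233 0.511 2.297
v -3.741 0.028 3.527
v -3.794 0.653 2.178
v -3.302 0.171 3.408
v -3.435 0.966 2.157
v -2.944 0.483 3.387
v -3.227 1.386 2.238
v -2.735 0.903 3.468
v -3.211 1.831 2.407
v -2.719 1.348 3.637
v -3.226 -1.776 1.125
v -2.509 -2.534 0.937
v -3.197 -3.362 1.647
v -3.914 -2.604 1.835
v -2.341 -2.31 1.36
v -3.03 -3.138 2.071
v -2.376 -1.964 1.73
v -3.065 -2.792 2.44
v -2.605 -1.575 1.961
v -3.294 -2.403 2.671
v -2.977 -1.232 2
v -3.666 -2.06 2.71
v -3.406 -1.014 1.839
v -4.095 -1.841 2.549
v -3.793 -0.97 1.514
v -4.482 -1.798 2.224
v -4.051 -1.111 1.1
v -4.739 -1.939 1.81
v -4.119 -1.404 0.692
v -4.808 -2.232 1.402
v -3.983 -1.783 0.383
v -4.671 -2.611 1.093
v -3.673 -2.16 0.244
v -4.362 -2.988 0.954
v -3.261 -2.449 0.307
v -3.95 -3.277 1.017
v -2.841 -2.584 0.557
v -3.529 -3.412 1.267
v 2.078 0.654 -1.631
v 2.499 0.911 -1.24
v 0.902 0.846 -0.489
v 2.316 1.218 -1.481
v 2.02 1.26 -1.792
v 1.752 1.019 -2.028
v 1.636 0.607 -2.078
v 1.727 0.217 -1.919
v 1.982 0.031 -1.625
v 2.282 0.137 -1.334
v 2.486 0.484 -1.182
v -3.368 3.619 -1.356
v -2.618 3.676 -1.157
v -3.062 2.824 -2.283
v -2.312 2.881 -2.084
v -2.813 2.518 -1.612
v -3.002 3.01 -1.039
v -2.678 3.49 -2.401
v -2.867 3.982 -1.828
v -2.191 3.596 -1.803
v -2.275 2.996 -1.315
v -3.405 3.504 -2.125
v -3.489 2.904 -1.637
v -3.02 3.718 -1.175
v -2.66 2.782 -2.265
v -2.955 2.569 -1.987
v -2.514 2.603 -1.87
v -3.246 3.326 -1.106
v -2.805 3.36 -0.989
v -2.919 2.679 -1.256
v -2.875 3.14 -2.451
v -2.434 3.174 -2.334
v -3.166 3.897 -1.57
v -2.725 3.931 -1.453
v -2.761 3.821 -2.184
v -2.328 3.704 -1.438
v -2.148 3.237 -1.983
v -2.364 3.594 -2.169
v -2.475 3.884 -1.833
v -2.377 3.351 -1.152
v -2.197 2.884 -1.696
v -2.492 2.671 -1.418
v -2.603 2.96 -1.082
v -2.127 3.304 -1.531
v -3.483 3.616 -1.744
v -3.303 3.149 -2.288
v -3.077 3.54 -2.358
v -3.188 3.829 -2.022
v -3.532 3.263 -1.457
v -3.352 2.796 -2.002
v -3.205 2.616 -1.607
v -3.316 2.906 -1.271
v -3.553 3.196 -1.909
f 2 1 5
f 2 5 3
f 3 5 6
f 3 6 4
f 5 1 7
f 5 7 6
f 6 7 8
f 6 8 4
f 7 1 9
f 7 9 8
f 8 9 10
f 8 10 4
f 9 1 11
f 9 11 10
f 10 11 12
f 10 12 4
f 11 1 13
f 11 13 12
f 12 13 14
f 12 14 4
f 13 1 15
f 13 15 14
f 14 15 16
f 14 16 4
f 15 1 17
f 15 17 16
f 16 17 18
f 16 18 4
f 17 1 19
f 17 19 18
f 18 19 20
f 18 20 4
f 19 1 21
f 19 21 20
f 20 21 22
f 20 22 4
f 21 1 23
f 21 23 22
f 22 23 24
f 22 24 4
f 23 1 25
f 23 25 24
f 24 25 26
f 24 26 4
f 25 1 27
f 25 27 26
f 26 27 28
f 26 28 4
f 27 1 29
f 27 29 28
f 28 29 30
f 28 30 4
f 29 1 2
f 29 2 30
f 30 2 3
f 30 3 4
f 32 31 35
f 32 35 33
f 33 35 36
f 33 36 34
f 35 31 37
f 35 37 36
f 36 37 38
f 36 38 34
f 37 31 39
f 37 39 38
f 38 39 40
f 38 40 34
f 39 31 41
f 39 41 40
f 40 41 42
f 40 42 34
f 41 31 43
f 41 43 42
f 42 43 44
f 42 44 34
f 43 31 45
f 43 45 44
f 44 45 46
f 44 46 34
f 45 31 47
f 45 47 46
f 46 47 48
f 46 48 34
f 47 31 49
f 47 49 48
f 48 49 50
f 48 50 34
f 49 31 51
f 49 51 50
f 50 51 52
f 50 52 34
f 51 31 53
f 51 53 52
f 52 53 54
f 52 54 34
f 53 31 55
f 53 55 54
f 54 55 56
f 54 56 34
f 55 31 57
f 55 57 56
f 56 57 58
f 56 58 34
f 57 31 32
f 57 32 58
f 58 32 33
f 58 33 34
f 60 59 62
f 60 62 61
f 62 59 63
f 62 63 61
f 63 59 64
f 63 64 61
f 64 59 65
f 64 65 61
f 65 59 66
f 65 66 61
f 66 59 67
f 66 67 61
f 67 59 68
f 67 68 61
f 68 59 69
f 68 69 61
f 69 59 60
f 69 60 61
f 70 107 86
f 107 81 110
f 86 110 75
f 107 110 86
f 70 86 82
f 86 75 87
f 82 87 71
f 86 87 82
f 70 82 91
f 82 71 92
f 91 92 77
f 82 92 91
f 70 91 103
f 91 77 106
f 103 106 80
f 91 106 103
f 70 103 107
f 103 80 111
f 107 111 81
f 103 111 107
f 71 87 98
f 87 75 101
f 98 101 79
f 87 101 98
f 75 110 88
f 110 81 109
f 88 109 74
f 110 109 88
f 81 111 108
f 111 80 104
f 108 104 72
f 111 104 108
f 80 106 105
f 106 77 93
f 105 93 76
f 106 93 105
f 77 92 97
f 92 71 94
f 97 94 78
f 92 94 97
f 73 99 85
f 99 79 100
f 85 100 74
f 99 100 85
f 73 85 83
f 85 74 84
f 83 84 72
f 85 84 83
f 73 83 90
f 83 72 89
f 90 89 76
f 83 89 90
f 73 90 95
f 90 76 96
f 95 96 78
f 90 96 95
f 73 95 99
f 95 78 102
f 99 102 79
f 95 102 99
f 74 100 88
f 100 79 101
f 88 101 75
f 100 101 88
f 72 84 108
f 84 74 109
f 108 109 81
f 84 109 108
f 76 89 105
f 89 72 104
f 105 104 80
f 89 104 105
f 78 96 97
f 96 76 93
f 97 93 77
f 96 93 97
f 79 102 98
f 102 78 94
f 98 94 71
f 102 94 98



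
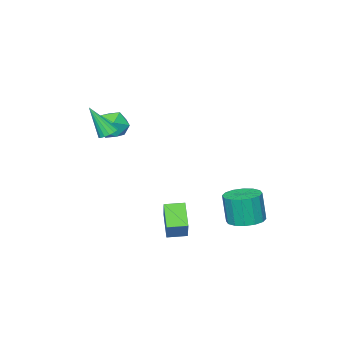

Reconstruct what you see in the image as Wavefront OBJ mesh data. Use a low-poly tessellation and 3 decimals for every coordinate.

v -1.084 0.374 -4.995
v -1.65 -0.375 -4.067
v -0.206 1.273 -3.735
v -0.772 0.525 -2.807
v -0.388 -0.225 -5.053
v -0.954 -0.973 -4.125
v 0.49 0.675 -3.793
v -0.076 -0.074 -2.865
v -0.726 -3.168 0.156
v 0.037 -2.852 0.365
v -0.637 -4.068 1.195
v 0.126 -3.752 1.404
v -0.575 -3.284 1.521
v -0.631 -2.727 0.879
v 0.031 -4.193 0.681
v -0.025 -3.636 0.039
v 0.504 -3.485 0.689
v 0.13 -2.923 1.208
v -0.73 -3.997 0.352
v -1.104 -3.435 0.871
v -3.585 1.483 -4.511
v -2.719 1.637 -4.506
v -2.688 1.41 -2.983
v -3.555 1.257 -2.989
v -2.911 2.044 -4.442
v -2.88 1.818 -2.919
v -3.284 2.302 -4.396
v -3.253 2.075 -2.873
v -3.738 2.34 -4.381
v -3.707 2.113 -2.858
v -4.151 2.149 -4.401
v -4.12 1.922 -2.878
v -4.412 1.779 -4.451
v -4.381 1.552 -2.928
v -4.452 1.33 -4.517
v -4.421 1.103 -2.994
v -4.26 0.922 -4.581
v -4.229 0.696 -3.058
v -3.887 0.665 -4.627
v -3.856 0.438 -3.104
v -3.433 0.627 -4.642
v -3.402 0.4 -3.119
v -3.02 0.818 -4.622
v -2.989 0.591 -3.099
v -2.759 1.188 -4.572
v -2.728 0.961 -3.049
v 0.625 -2.717 0.795
v 0.867 -3.07 0.537
v 1.055 -3.463 2.225
v 1.033 -2.902 0.575
v 1.106 -2.692 0.663
v 1.069 -2.487 0.781
v 0.93 -2.335 0.902
v 0.72 -2.27 0.999
v 0.489 -2.308 1.049
v 0.289 -2.439 1.041
v 0.166 -2.634 0.976
v 0.148 -2.847 0.87
v 0.239 -3.031 0.747
v 0.418 -3.143 0.634
v 0.645 -3.157 0.559
f 2 4 1
f 5 2 1
f 1 4 3
f 3 5 1
f 2 8 4
f 6 2 5
f 6 8 2
f 4 8 3
f 7 5 3
f 3 8 7
f 7 6 5
f 8 6 7
f 9 20 14
f 9 14 10
f 9 10 16
f 9 16 19
f 9 19 20
f 10 14 18
f 14 20 13
f 20 19 11
f 19 16 15
f 16 10 17
f 12 18 13
f 12 13 11
f 12 11 15
f 12 15 17
f 12 17 18
f 13 18 14
f 11 13 20
f 15 11 19
f 17 15 16
f 18 17 10
f 22 21 25
f 22 25 23
f 23 25 26
f 23 26 24
f 25 21 27
f 25 27 26
f 26 27 28
f 26 28 24
f 27 21 29
f 27 29 28
f 28 29 30
f 28 30 24
f 29 21 31
f 29 31 30
f 30 31 32
f 30 32 24
f 31 21 33
f 31 33 32
f 32 33 34
f 32 34 24
f 33 21 35
f 33 35 34
f 34 35 36
f 34 36 24
f 35 21 37
f 35 37 36
f 36 37 38
f 36 38 24
f 37 21 39
f 37 39 38
f 38 39 40
f 38 40 24
f 39 21 41
f 39 41 40
f 40 41 42
f 40 42 24
f 41 21 43
f 41 43 42
f 42 43 44
f 42 44 24
f 43 21 45
f 43 45 44
f 44 45 46
f 44 46 24
f 45 21 22
f 45 22 46
f 46 22 23
f 46 23 24
f 48 47 50
f 48 50 49
f 50 47 51
f 50 51 49
f 51 47 52
f 51 52 49
f 52 47 53
f 52 53 49
f 53 47 54
f 53 54 49
f 54 47 55
f 54 55 49
f 55 47 56
f 55 56 49
f 56 47 57
f 56 57 49
f 57 47 58
f 57 58 49
f 58 47 59
f 58 59 49
f 59 47 60
f 59 60 49
f 60 47 61
f 60 61 49
f 61 47 48
f 61 48 49



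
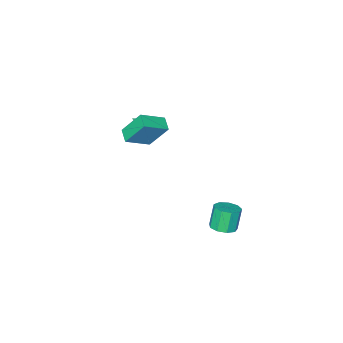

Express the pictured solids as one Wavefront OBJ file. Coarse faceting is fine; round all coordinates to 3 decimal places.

v 1.972 0.973 4.173
v 1.572 0.105 4.501
v 3.536 0.579 5.037
v 3.137 -0.289 5.365
v 2.683 -0.011 2.435
v 2.284 -0.879 2.763
v 4.248 -0.405 3.299
v 3.848 -1.273 3.627
v 1.197 -1.441 2.109
v 1.734 -1.432 1.516
v 1.883 -2.779 2.711
v 1.921 -1.116 2.006
v 1.683 -0.99 2.556
v 1.161 -1.128 2.844
v 0.66 -1.449 2.702
v 0.473 -1.766 2.212
v 0.71 -1.892 1.662
v 1.232 -1.754 1.373
v -0.081 3.835 -4.721
v 0.405 3.067 -4.664
v -0.133 2.838 -3.143
v -0.619 3.605 -3.199
v 0.747 3.551 -4.471
v 0.209 3.321 -2.949
v 0.701 4.167 -4.394
v 0.163 3.937 -2.873
v 0.289 4.627 -4.47
v -0.249 4.398 -2.949
v -0.296 4.717 -4.664
v -0.834 4.488 -3.142
v -0.78 4.394 -4.884
v -1.318 4.165 -3.362
v -0.937 3.809 -5.027
v -1.475 3.58 -3.506
v -0.694 3.236 -5.028
v -1.232 3.007 -3.506
v -0.164 2.943 -4.884
v -0.702 2.714 -3.363
f 2 4 1
f 5 2 1
f 1 4 3
f 3 5 1
f 2 8 4
f 6 2 5
f 6 8 2
f 4 8 3
f 7 5 3
f 3 8 7
f 7 6 5
f 8 6 7
f 10 9 12
f 10 12 11
f 12 9 13
f 12 13 11
f 13 9 14
f 13 14 11
f 14 9 15
f 14 15 11
f 15 9 16
f 15 16 11
f 16 9 17
f 16 17 11
f 17 9 18
f 17 18 11
f 18 9 10
f 18 10 11
f 20 19 23
f 20 23 21
f 21 23 24
f 21 24 22
f 23 19 25
f 23 25 24
f 24 25 26
f 24 26 22
f 25 19 27
f 25 27 26
f 26 27 28
f 26 28 22
f 27 19 29
f 27 29 28
f 28 29 30
f 28 30 22
f 29 19 31
f 29 31 30
f 30 31 32
f 30 32 22
f 31 19 33
f 31 33 32
f 32 33 34
f 32 34 22
f 33 19 35
f 33 35 34
f 34 35 36
f 34 36 22
f 35 19 37
f 35 37 36
f 36 37 38
f 36 38 22
f 37 19 20
f 37 20 38
f 38 20 21
f 38 21 22



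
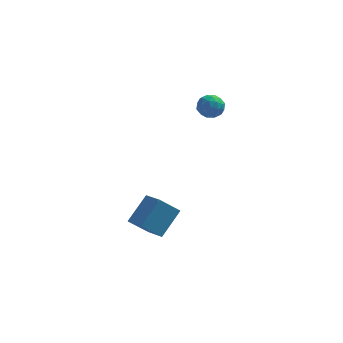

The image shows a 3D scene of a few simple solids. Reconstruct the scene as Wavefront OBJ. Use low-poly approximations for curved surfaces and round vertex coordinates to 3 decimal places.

v -0.549 -1.1 -5.535
v -1.688 -1.702 -4.293
v 0.347 0.249 -4.061
v -0.792 -0.353 -2.818
v 0.412 -2.147 -5.162
v -0.727 -2.749 -3.919
v 1.308 -0.798 -3.687
v 0.169 -1.4 -2.445
v 2.722 2.964 2.786
v 3.327 2.299 2.956
v 2.013 2.641 4.044
v 2.618 1.976 4.214
v 2.878 2.852 4.253
v 3.317 3.052 3.475
v 2.023 1.888 3.525
v 2.462 2.088 2.747
v 2.895 1.634 3.412
v 3.423 2.23 3.863
v 1.917 2.71 3.137
v 2.445 3.306 3.588
v 3.087 2.66 2.76
v 2.253 2.28 4.24
v 2.406 2.795 4.263
v 2.762 2.404 4.363
v 3.081 3.102 3.066
v 3.436 2.711 3.166
v 3.173 3.036 3.928
v 1.904 2.229 3.834
v 2.259 1.838 3.934
v 2.578 2.536 2.637
v 2.934 2.145 2.737
v 2.167 1.904 3.072
v 3.188 1.878 3.129
v 2.772 1.688 3.868
v 2.422 1.637 3.463
v 2.68 1.754 3.006
v 3.499 2.228 3.393
v 3.082 2.038 4.133
v 3.235 2.553 4.156
v 3.493 2.671 3.699
v 3.245 1.837 3.662
v 2.258 2.902 2.867
v 1.841 2.712 3.607
v 1.847 2.269 3.301
v 2.105 2.387 2.844
v 2.568 3.252 3.132
v 2.152 3.062 3.871
v 2.66 3.186 3.994
v 2.918 3.303 3.537
v 2.095 3.103 3.338
f 2 4 1
f 5 2 1
f 1 4 3
f 3 5 1
f 2 8 4
f 6 2 5
f 6 8 2
f 4 8 3
f 7 5 3
f 3 8 7
f 7 6 5
f 8 6 7
f 9 46 25
f 46 20 49
f 25 49 14
f 46 49 25
f 9 25 21
f 25 14 26
f 21 26 10
f 25 26 21
f 9 21 30
f 21 10 31
f 30 31 16
f 21 31 30
f 9 30 42
f 30 16 45
f 42 45 19
f 30 45 42
f 9 42 46
f 42 19 50
f 46 50 20
f 42 50 46
f 10 26 37
f 26 14 40
f 37 40 18
f 26 40 37
f 14 49 27
f 49 20 48
f 27 48 13
f 49 48 27
f 20 50 47
f 50 19 43
f 47 43 11
f 50 43 47
f 19 45 44
f 45 16 32
f 44 32 15
f 45 32 44
f 16 31 36
f 31 10 33
f 36 33 17
f 31 33 36
f 12 38 24
f 38 18 39
f 24 39 13
f 38 39 24
f 12 24 22
f 24 13 23
f 22 23 11
f 24 23 22
f 12 22 29
f 22 11 28
f 29 28 15
f 22 28 29
f 12 29 34
f 29 15 35
f 34 35 17
f 29 35 34
f 12 34 38
f 34 17 41
f 38 41 18
f 34 41 38
f 13 39 27
f 39 18 40
f 27 40 14
f 39 40 27
f 11 23 47
f 23 13 48
f 47 48 20
f 23 48 47
f 15 28 44
f 28 11 43
f 44 43 19
f 28 43 44
f 17 35 36
f 35 15 32
f 36 32 16
f 35 32 36
f 18 41 37
f 41 17 33
f 37 33 10
f 41 33 37



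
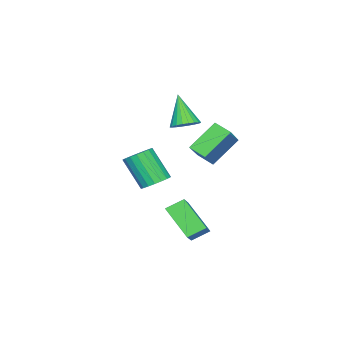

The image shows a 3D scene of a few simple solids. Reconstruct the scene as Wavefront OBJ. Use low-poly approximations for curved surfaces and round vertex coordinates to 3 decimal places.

v 2.703 2.098 -0.207
v 3.817 2.494 0.65
v 3.216 3.649 -1.589
v 4.33 4.045 -0.732
v 3.37 1.395 -0.748
v 4.484 1.791 0.109
v 3.883 2.946 -2.13
v 4.997 3.342 -1.273
v -0.424 -1.644 -1.055
v 0.425 -1.896 -1.147
v 0.253 -3.127 0.644
v -0.596 -2.876 0.735
v 0.453 -1.572 -0.921
v 0.281 -2.803 0.87
v 0.307 -1.262 -0.722
v 0.135 -2.493 1.069
v 0.016 -1.028 -0.589
v -0.155 -2.259 1.202
v -0.361 -0.916 -0.548
v -0.533 -2.147 1.242
v -0.752 -0.948 -0.608
v -0.923 -2.179 1.183
v -1.077 -1.118 -0.756
v -1.249 -2.35 1.034
v -1.273 -1.393 -0.964
v -1.445 -2.624 0.827
v -1.301 -1.717 -1.19
v -1.473 -2.948 0.601
v -1.155 -2.027 -1.389
v -1.327 -3.258 0.402
v -0.865 -2.261 -1.522
v -1.036 -3.492 0.269
v -0.487 -2.373 -1.562
v -0.659 -3.604 0.228
v -0.097 -2.341 -1.503
v -0.268 -3.572 0.288
v 0.229 -2.17 -1.354
v 0.057 -3.402 0.436
v -2.827 -1.23 2.398
v -2.056 -1.591 2.518
v -3.513 -2.09 4.222
v -2.014 -1.296 2.672
v -2.097 -0.991 2.785
v -2.291 -0.723 2.839
v -2.566 -0.531 2.826
v -2.881 -0.446 2.747
v -3.188 -0.481 2.615
v -3.439 -0.629 2.451
v -3.598 -0.869 2.278
v -3.639 -1.164 2.123
v -3.557 -1.469 2.011
v -3.363 -1.738 1.957
v -3.088 -1.929 1.97
v -2.773 -2.014 2.049
v -2.466 -1.98 2.181
v -2.214 -1.831 2.345
v -3.101 1.83 1.852
v -3.215 0.83 2.27
v -1.572 2.186 3.123
v -1.687 1.187 3.541
v -1.733 1.073 0.419
v -1.848 0.074 0.837
v -0.205 1.43 1.69
v -0.319 0.43 2.108
f 2 4 1
f 5 2 1
f 1 4 3
f 3 5 1
f 2 8 4
f 6 2 5
f 6 8 2
f 4 8 3
f 7 5 3
f 3 8 7
f 7 6 5
f 8 6 7
f 10 9 13
f 10 13 11
f 11 13 14
f 11 14 12
f 13 9 15
f 13 15 14
f 14 15 16
f 14 16 12
f 15 9 17
f 15 17 16
f 16 17 18
f 16 18 12
f 17 9 19
f 17 19 18
f 18 19 20
f 18 20 12
f 19 9 21
f 19 21 20
f 20 21 22
f 20 22 12
f 21 9 23
f 21 23 22
f 22 23 24
f 22 24 12
f 23 9 25
f 23 25 24
f 24 25 26
f 24 26 12
f 25 9 27
f 25 27 26
f 26 27 28
f 26 28 12
f 27 9 29
f 27 29 28
f 28 29 30
f 28 30 12
f 29 9 31
f 29 31 30
f 30 31 32
f 30 32 12
f 31 9 33
f 31 33 32
f 32 33 34
f 32 34 12
f 33 9 35
f 33 35 34
f 34 35 36
f 34 36 12
f 35 9 37
f 35 37 36
f 36 37 38
f 36 38 12
f 37 9 10
f 37 10 38
f 38 10 11
f 38 11 12
f 40 39 42
f 40 42 41
f 42 39 43
f 42 43 41
f 43 39 44
f 43 44 41
f 44 39 45
f 44 45 41
f 45 39 46
f 45 46 41
f 46 39 47
f 46 47 41
f 47 39 48
f 47 48 41
f 48 39 49
f 48 49 41
f 49 39 50
f 49 50 41
f 50 39 51
f 50 51 41
f 51 39 52
f 51 52 41
f 52 39 53
f 52 53 41
f 53 39 54
f 53 54 41
f 54 39 55
f 54 55 41
f 55 39 56
f 55 56 41
f 56 39 40
f 56 40 41
f 58 60 57
f 61 58 57
f 57 60 59
f 59 61 57
f 58 64 60
f 62 58 61
f 62 64 58
f 60 64 59
f 63 61 59
f 59 64 63
f 63 62 61
f 64 62 63



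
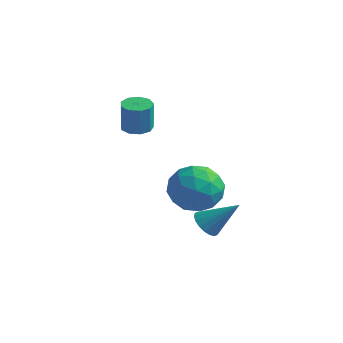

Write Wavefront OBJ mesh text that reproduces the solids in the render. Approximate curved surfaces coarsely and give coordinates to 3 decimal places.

v 0.414 -0.952 -3.766
v 0.84 -1.364 -3.982
v 1.466 -0.428 -2.694
v 0.887 -1.137 -4.139
v 0.84 -0.873 -4.223
v 0.71 -0.625 -4.216
v 0.52 -0.442 -4.12
v 0.31 -0.36 -3.953
v 0.12 -0.395 -3.75
v -0.011 -0.541 -3.55
v -0.058 -0.768 -3.392
v -0.012 -1.031 -3.308
v 0.119 -1.279 -3.315
v 0.308 -1.462 -3.412
v 0.518 -1.544 -3.578
v 0.708 -1.509 -3.781
v -4 0.972 -0.955
v -3.382 0.957 -1.004
v -3.282 0.834 0.286
v -3.9 0.848 0.335
v -3.514 1.357 -0.956
v -3.415 1.234 0.335
v -3.874 1.577 -0.907
v -3.775 1.454 0.383
v -4.292 1.513 -0.881
v -4.193 1.39 0.409
v -4.574 1.196 -0.89
v -4.475 1.073 0.401
v -4.587 0.774 -0.929
v -4.487 0.651 0.362
v -4.325 0.444 -0.98
v -4.226 0.321 0.31
v -3.911 0.361 -1.02
v -3.811 0.238 0.27
v -3.538 0.564 -1.03
v -3.439 0.441 0.261
v -1.013 1.361 -3.602
v -0.16 1.112 -2.912
v -1.82 -0.212 -3.168
v -0.967 -0.461 -2.478
v -1.674 0.376 -2.22
v -1.175 1.348 -2.488
v -0.805 -0.448 -3.592
v -0.306 0.524 -3.86
v -0.031 -0.005 -2.906
v -0.568 0.504 -2.058
v -1.412 0.396 -4.022
v -1.949 0.905 -3.174
v -0.515 1.375 -3.295
v -1.465 -0.475 -2.785
v -1.88 0.017 -2.634
v -1.379 -0.129 -2.228
v -1.112 1.513 -3.046
v -0.61 1.367 -2.64
v -1.501 0.934 -2.234
v -1.37 -0.467 -3.44
v -0.868 -0.613 -3.034
v -0.601 1.029 -3.852
v -0.1 0.883 -3.446
v -0.479 -0.034 -3.846
v 0.062 0.572 -2.886
v -0.413 -0.353 -2.631
v -0.318 -0.345 -3.285
v -0.024 0.226 -3.443
v -0.254 0.871 -2.388
v -0.728 -0.054 -2.133
v -1.144 0.438 -1.981
v -0.851 1.009 -2.139
v -0.178 0.214 -2.384
v -1.252 0.954 -3.947
v -1.726 0.029 -3.692
v -1.129 -0.109 -3.941
v -0.836 0.462 -4.099
v -1.567 1.253 -3.449
v -2.042 0.328 -3.194
v -1.956 0.674 -2.637
v -1.662 1.245 -2.795
v -1.802 0.686 -3.696
f 2 1 4
f 2 4 3
f 4 1 5
f 4 5 3
f 5 1 6
f 5 6 3
f 6 1 7
f 6 7 3
f 7 1 8
f 7 8 3
f 8 1 9
f 8 9 3
f 9 1 10
f 9 10 3
f 10 1 11
f 10 11 3
f 11 1 12
f 11 12 3
f 12 1 13
f 12 13 3
f 13 1 14
f 13 14 3
f 14 1 15
f 14 15 3
f 15 1 16
f 15 16 3
f 16 1 2
f 16 2 3
f 18 17 21
f 18 21 19
f 19 21 22
f 19 22 20
f 21 17 23
f 21 23 22
f 22 23 24
f 22 24 20
f 23 17 25
f 23 25 24
f 24 25 26
f 24 26 20
f 25 17 27
f 25 27 26
f 26 27 28
f 26 28 20
f 27 17 29
f 27 29 28
f 28 29 30
f 28 30 20
f 29 17 31
f 29 31 30
f 30 31 32
f 30 32 20
f 31 17 33
f 31 33 32
f 32 33 34
f 32 34 20
f 33 17 35
f 33 35 34
f 34 35 36
f 34 36 20
f 35 17 18
f 35 18 36
f 36 18 19
f 36 19 20
f 37 74 53
f 74 48 77
f 53 77 42
f 74 77 53
f 37 53 49
f 53 42 54
f 49 54 38
f 53 54 49
f 37 49 58
f 49 38 59
f 58 59 44
f 49 59 58
f 37 58 70
f 58 44 73
f 70 73 47
f 58 73 70
f 37 70 74
f 70 47 78
f 74 78 48
f 70 78 74
f 38 54 65
f 54 42 68
f 65 68 46
f 54 68 65
f 42 77 55
f 77 48 76
f 55 76 41
f 77 76 55
f 48 78 75
f 78 47 71
f 75 71 39
f 78 71 75
f 47 73 72
f 73 44 60
f 72 60 43
f 73 60 72
f 44 59 64
f 59 38 61
f 64 61 45
f 59 61 64
f 40 66 52
f 66 46 67
f 52 67 41
f 66 67 52
f 40 52 50
f 52 41 51
f 50 51 39
f 52 51 50
f 40 50 57
f 50 39 56
f 57 56 43
f 50 56 57
f 40 57 62
f 57 43 63
f 62 63 45
f 57 63 62
f 40 62 66
f 62 45 69
f 66 69 46
f 62 69 66
f 41 67 55
f 67 46 68
f 55 68 42
f 67 68 55
f 39 51 75
f 51 41 76
f 75 76 48
f 51 76 75
f 43 56 72
f 56 39 71
f 72 71 47
f 56 71 72
f 45 63 64
f 63 43 60
f 64 60 44
f 63 60 64
f 46 69 65
f 69 45 61
f 65 61 38
f 69 61 65



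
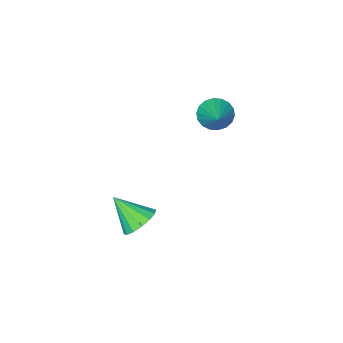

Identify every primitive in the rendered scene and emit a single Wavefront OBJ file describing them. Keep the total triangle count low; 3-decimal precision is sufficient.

v 0.397 2.753 -2.74
v 0.832 3.483 -2.193
v 0.983 1.447 -1.46
v 0.344 3.447 -2.007
v -0.129 3.224 -2.018
v -0.461 2.876 -2.222
v -0.563 2.495 -2.564
v -0.408 2.183 -2.954
v -0.037 2.024 -3.286
v 0.45 2.06 -3.472
v 0.924 2.282 -3.462
v 1.256 2.631 -3.258
v 1.358 3.012 -2.915
v 1.203 3.324 -2.525
v -3.834 3.086 3.339
v -3.136 2.526 3.435
v -2.946 4.374 4.381
v -3.042 2.73 3.103
v -3.105 3.004 2.818
v -3.312 3.295 2.636
v -3.623 3.544 2.593
v -3.975 3.703 2.698
v -4.3 3.739 2.93
v -4.532 3.646 3.243
v -4.627 3.443 3.574
v -4.564 3.168 3.859
v -4.357 2.878 4.041
v -4.046 2.629 4.084
v -3.693 2.47 3.979
v -3.369 2.434 3.747
f 2 1 4
f 2 4 3
f 4 1 5
f 4 5 3
f 5 1 6
f 5 6 3
f 6 1 7
f 6 7 3
f 7 1 8
f 7 8 3
f 8 1 9
f 8 9 3
f 9 1 10
f 9 10 3
f 10 1 11
f 10 11 3
f 11 1 12
f 11 12 3
f 12 1 13
f 12 13 3
f 13 1 14
f 13 14 3
f 14 1 2
f 14 2 3
f 16 15 18
f 16 18 17
f 18 15 19
f 18 19 17
f 19 15 20
f 19 20 17
f 20 15 21
f 20 21 17
f 21 15 22
f 21 22 17
f 22 15 23
f 22 23 17
f 23 15 24
f 23 24 17
f 24 15 25
f 24 25 17
f 25 15 26
f 25 26 17
f 26 15 27
f 26 27 17
f 27 15 28
f 27 28 17
f 28 15 29
f 28 29 17
f 29 15 30
f 29 30 17
f 30 15 16
f 30 16 17

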